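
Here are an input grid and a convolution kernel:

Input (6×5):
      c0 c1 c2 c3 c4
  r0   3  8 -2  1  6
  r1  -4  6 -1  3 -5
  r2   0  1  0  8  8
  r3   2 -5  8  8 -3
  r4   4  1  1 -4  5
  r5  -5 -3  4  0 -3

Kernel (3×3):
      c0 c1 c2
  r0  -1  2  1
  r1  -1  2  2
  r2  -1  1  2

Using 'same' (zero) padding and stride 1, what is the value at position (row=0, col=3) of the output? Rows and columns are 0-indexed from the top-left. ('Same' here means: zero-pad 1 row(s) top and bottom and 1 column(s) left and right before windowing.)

The receptive field on the zero-padded input at this output position is [0 0 0 / -2 1 6 / -1 3 -5]. Elementwise product with the kernel and sum: 0·-1 + 0·2 + 0·1 + -2·-1 + 1·2 + 6·2 + -1·-1 + 3·1 + -5·2.

10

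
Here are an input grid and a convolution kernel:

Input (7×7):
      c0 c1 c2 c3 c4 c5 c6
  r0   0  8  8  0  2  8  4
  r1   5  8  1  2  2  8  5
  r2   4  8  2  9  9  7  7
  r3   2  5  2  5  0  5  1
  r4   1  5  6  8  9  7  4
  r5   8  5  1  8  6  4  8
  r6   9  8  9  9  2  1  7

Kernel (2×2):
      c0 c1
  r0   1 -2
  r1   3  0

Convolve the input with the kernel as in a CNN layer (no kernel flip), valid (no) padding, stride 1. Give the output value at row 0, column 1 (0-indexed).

16

The receptive field on the input at this output position is [8 8 / 8 1]. Elementwise product with the kernel and sum: 8·1 + 8·-2 + 8·3.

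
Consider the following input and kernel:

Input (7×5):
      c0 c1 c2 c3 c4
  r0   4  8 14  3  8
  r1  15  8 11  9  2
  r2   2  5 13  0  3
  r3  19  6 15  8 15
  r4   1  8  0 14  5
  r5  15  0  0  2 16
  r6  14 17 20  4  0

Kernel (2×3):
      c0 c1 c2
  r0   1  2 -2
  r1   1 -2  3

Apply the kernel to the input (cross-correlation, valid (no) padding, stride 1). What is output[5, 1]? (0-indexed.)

-15

The receptive field on the input at this output position is [0 0 2 / 17 20 4]. Elementwise product with the kernel and sum: 0·1 + 0·2 + 2·-2 + 17·1 + 20·-2 + 4·3.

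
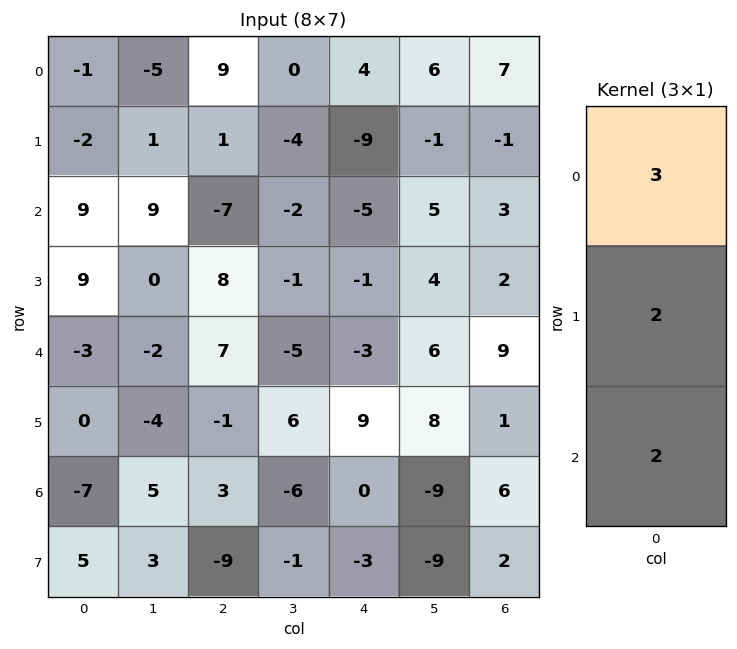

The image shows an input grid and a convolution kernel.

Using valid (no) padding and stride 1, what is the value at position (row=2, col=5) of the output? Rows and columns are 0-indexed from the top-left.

The receptive field on the input at this output position is [5 / 4 / 6]. Elementwise product with the kernel and sum: 5·3 + 4·2 + 6·2.

35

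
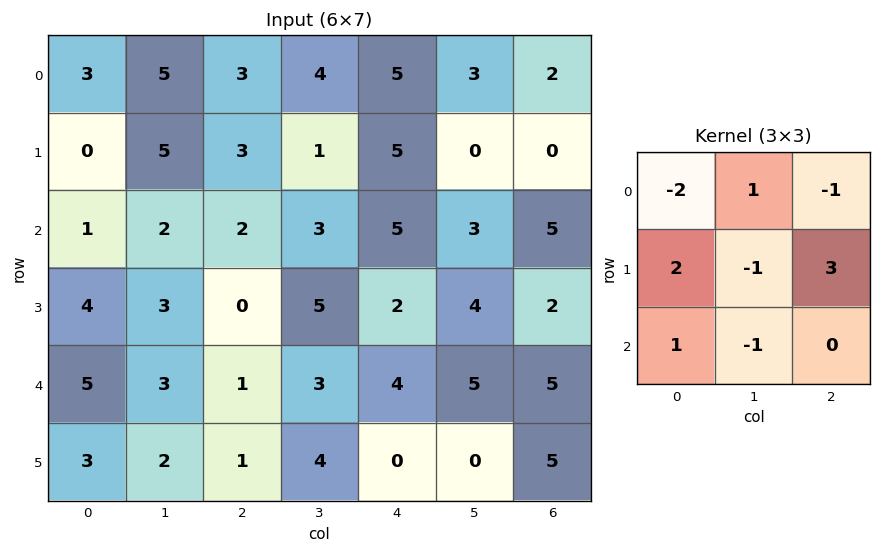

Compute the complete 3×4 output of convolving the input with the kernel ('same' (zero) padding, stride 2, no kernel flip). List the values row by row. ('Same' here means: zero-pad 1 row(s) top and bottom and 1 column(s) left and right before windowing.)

12 21 8 4
-4 6 16 3
2 4 9 -6

Output[0,0]: The receptive field on the zero-padded input at this output position is [0 0 0 / 0 3 5 / 0 0 5]. Elementwise product with the kernel and sum: 0·-2 + 0·1 + 0·-1 + 0·2 + 3·-1 + 5·3 + 0·1 + 0·-1.
Output[0,1]: The receptive field on the zero-padded input at this output position is [0 0 0 / 5 3 4 / 5 3 1]. Elementwise product with the kernel and sum: 0·-2 + 0·1 + 0·-1 + 5·2 + 3·-1 + 4·3 + 5·1 + 3·-1.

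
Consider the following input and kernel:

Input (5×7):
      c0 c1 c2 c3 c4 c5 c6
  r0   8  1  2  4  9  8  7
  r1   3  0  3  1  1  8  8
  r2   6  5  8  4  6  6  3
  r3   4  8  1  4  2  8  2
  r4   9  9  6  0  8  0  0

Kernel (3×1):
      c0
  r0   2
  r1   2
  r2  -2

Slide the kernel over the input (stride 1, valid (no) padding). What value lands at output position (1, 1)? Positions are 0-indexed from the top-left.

-6

The receptive field on the input at this output position is [0 / 5 / 8]. Elementwise product with the kernel and sum: 0·2 + 5·2 + 8·-2.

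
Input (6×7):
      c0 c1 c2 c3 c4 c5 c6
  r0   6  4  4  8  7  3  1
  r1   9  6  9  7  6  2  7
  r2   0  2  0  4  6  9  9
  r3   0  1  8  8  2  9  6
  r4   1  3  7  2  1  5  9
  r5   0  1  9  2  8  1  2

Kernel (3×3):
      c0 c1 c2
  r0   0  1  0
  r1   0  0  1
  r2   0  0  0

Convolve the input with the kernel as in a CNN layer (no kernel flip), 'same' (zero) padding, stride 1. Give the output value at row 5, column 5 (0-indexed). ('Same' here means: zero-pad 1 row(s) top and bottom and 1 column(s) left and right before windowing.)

The receptive field on the zero-padded input at this output position is [1 5 9 / 8 1 2 / 0 0 0]. Elementwise product with the kernel and sum: 5·1 + 2·1.

7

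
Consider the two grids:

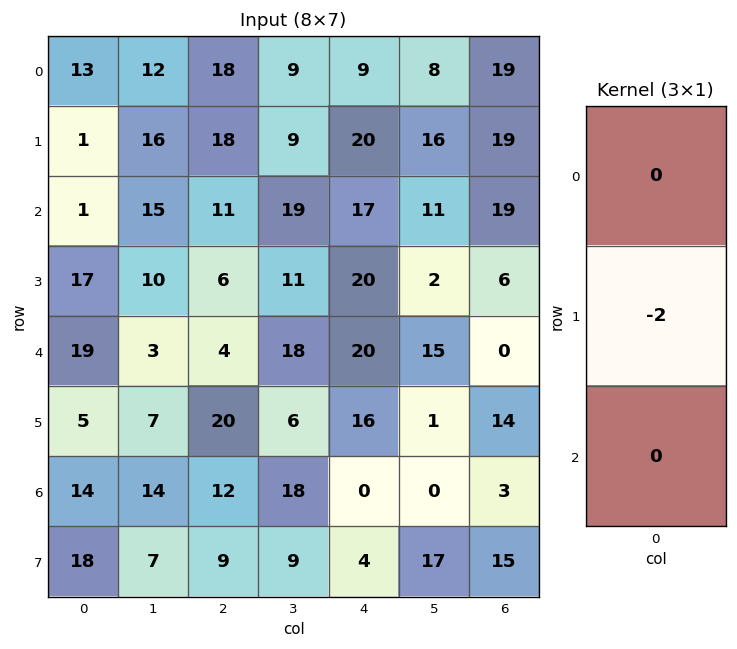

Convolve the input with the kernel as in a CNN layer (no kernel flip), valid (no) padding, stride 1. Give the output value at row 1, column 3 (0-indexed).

The receptive field on the input at this output position is [9 / 19 / 11]. Elementwise product with the kernel and sum: 19·-2.

-38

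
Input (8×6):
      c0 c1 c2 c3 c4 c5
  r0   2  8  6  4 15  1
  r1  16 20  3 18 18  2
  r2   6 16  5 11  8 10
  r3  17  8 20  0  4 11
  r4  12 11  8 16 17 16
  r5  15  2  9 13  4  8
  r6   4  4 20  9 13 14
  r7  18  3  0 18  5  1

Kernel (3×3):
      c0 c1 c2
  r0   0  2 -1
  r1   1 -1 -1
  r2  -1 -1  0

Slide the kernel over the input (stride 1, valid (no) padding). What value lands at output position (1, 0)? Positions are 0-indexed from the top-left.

-3

The receptive field on the input at this output position is [16 20 3 / 6 16 5 / 17 8 20]. Elementwise product with the kernel and sum: 20·2 + 3·-1 + 6·1 + 16·-1 + 5·-1 + 17·-1 + 8·-1.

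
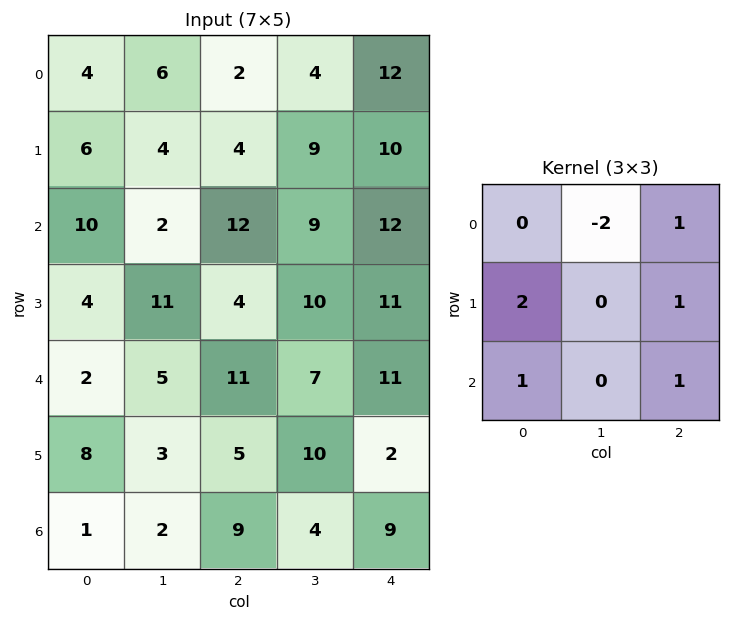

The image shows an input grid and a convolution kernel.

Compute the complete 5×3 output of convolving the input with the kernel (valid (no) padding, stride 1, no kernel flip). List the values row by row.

28 28 46
36 35 43
33 29 35
10 32 31
32 7 27

Output[0,0]: The receptive field on the input at this output position is [4 6 2 / 6 4 4 / 10 2 12]. Elementwise product with the kernel and sum: 6·-2 + 2·1 + 6·2 + 4·1 + 10·1 + 12·1.
Output[0,1]: The receptive field on the input at this output position is [6 2 4 / 4 4 9 / 2 12 9]. Elementwise product with the kernel and sum: 2·-2 + 4·1 + 4·2 + 9·1 + 2·1 + 9·1.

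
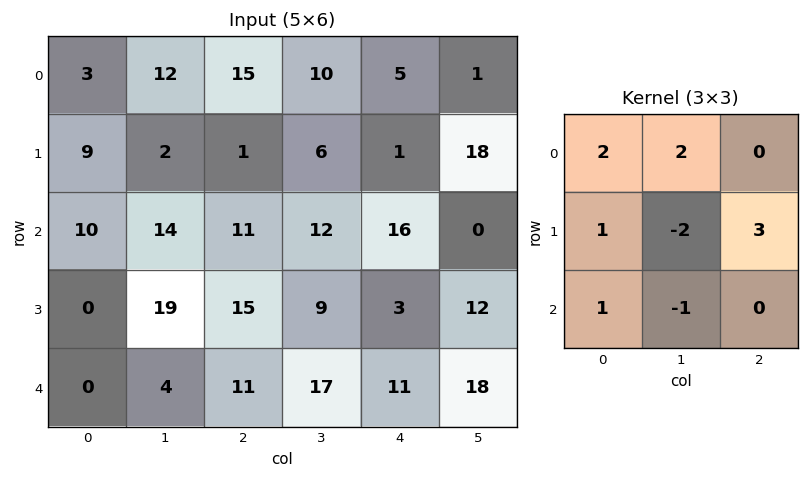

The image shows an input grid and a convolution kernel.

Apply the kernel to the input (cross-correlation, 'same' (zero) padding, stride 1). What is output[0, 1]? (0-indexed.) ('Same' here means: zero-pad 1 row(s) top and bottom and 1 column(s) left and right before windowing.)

The receptive field on the zero-padded input at this output position is [0 0 0 / 3 12 15 / 9 2 1]. Elementwise product with the kernel and sum: 0·2 + 0·2 + 3·1 + 12·-2 + 15·3 + 9·1 + 2·-1.

31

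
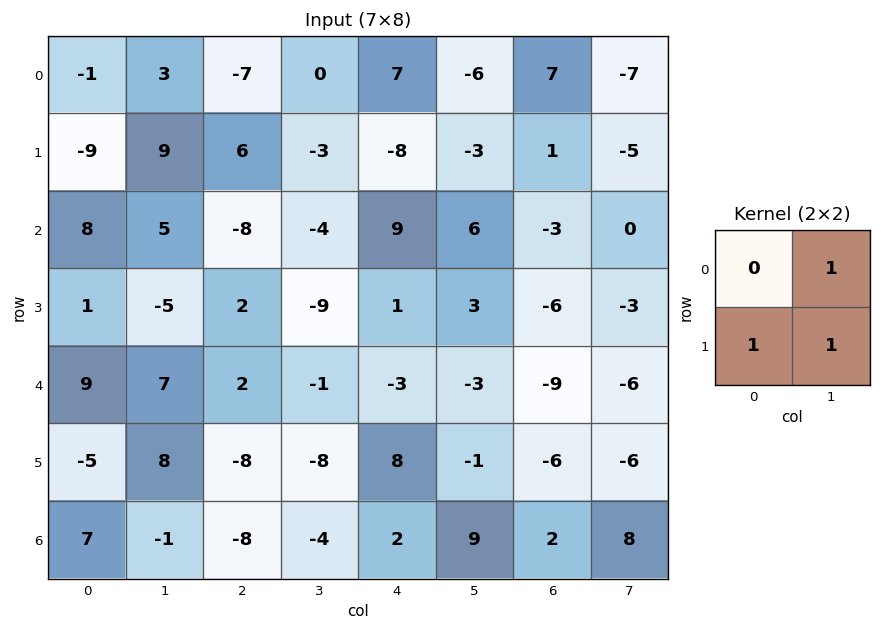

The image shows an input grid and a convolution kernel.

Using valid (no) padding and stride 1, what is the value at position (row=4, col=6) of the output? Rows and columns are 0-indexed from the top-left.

The receptive field on the input at this output position is [-9 -6 / -6 -6]. Elementwise product with the kernel and sum: -6·1 + -6·1 + -6·1.

-18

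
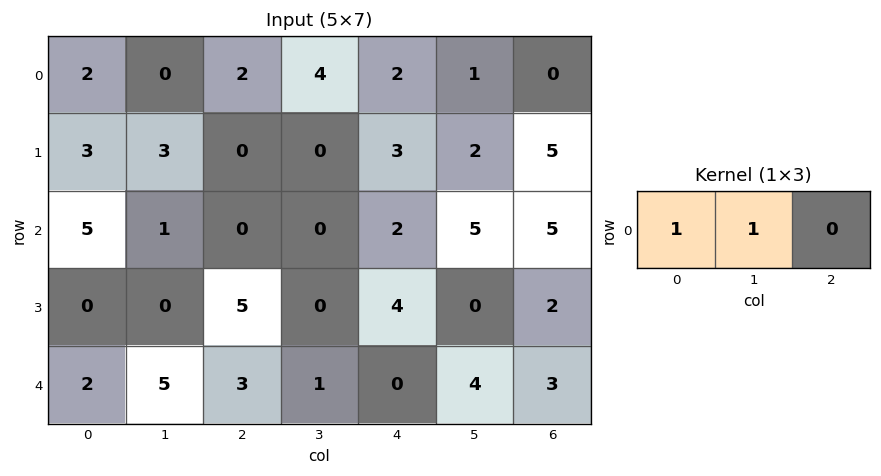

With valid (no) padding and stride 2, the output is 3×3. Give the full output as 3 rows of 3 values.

2 6 3
6 0 7
7 4 4

Output[0,0]: The receptive field on the input at this output position is [2 0 2]. Elementwise product with the kernel and sum: 2·1 + 0·1.
Output[0,1]: The receptive field on the input at this output position is [2 4 2]. Elementwise product with the kernel and sum: 2·1 + 4·1.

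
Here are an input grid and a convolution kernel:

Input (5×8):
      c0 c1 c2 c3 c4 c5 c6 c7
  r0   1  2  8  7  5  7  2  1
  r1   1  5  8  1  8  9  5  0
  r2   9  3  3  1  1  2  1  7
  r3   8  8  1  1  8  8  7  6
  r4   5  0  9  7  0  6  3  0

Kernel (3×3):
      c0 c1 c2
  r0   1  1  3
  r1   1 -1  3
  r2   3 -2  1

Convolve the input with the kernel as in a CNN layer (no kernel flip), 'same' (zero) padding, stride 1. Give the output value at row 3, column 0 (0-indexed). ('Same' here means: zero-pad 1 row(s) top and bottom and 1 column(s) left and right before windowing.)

24

The receptive field on the zero-padded input at this output position is [0 9 3 / 0 8 8 / 0 5 0]. Elementwise product with the kernel and sum: 0·1 + 9·1 + 3·3 + 0·1 + 8·-1 + 8·3 + 0·3 + 5·-2 + 0·1.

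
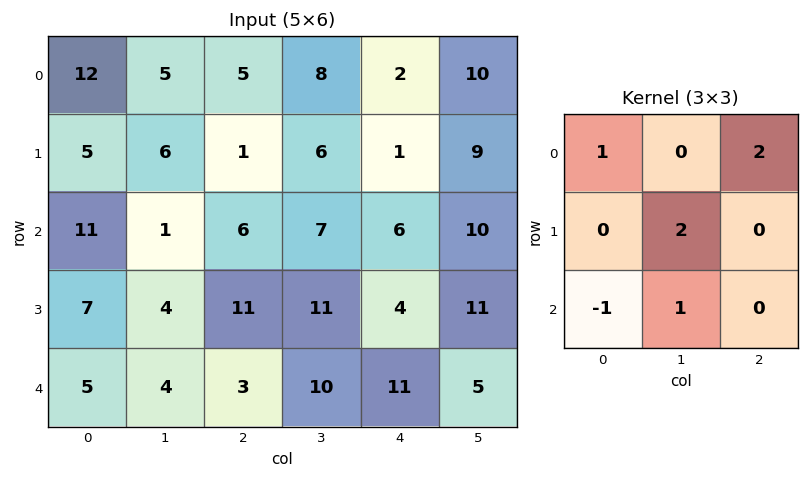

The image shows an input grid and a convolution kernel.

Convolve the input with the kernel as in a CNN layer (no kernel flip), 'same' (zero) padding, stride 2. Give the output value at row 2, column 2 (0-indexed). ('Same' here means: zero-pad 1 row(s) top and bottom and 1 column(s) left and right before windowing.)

The receptive field on the zero-padded input at this output position is [11 4 11 / 10 11 5 / 0 0 0]. Elementwise product with the kernel and sum: 11·1 + 11·2 + 11·2 + 0·-1 + 0·1.

55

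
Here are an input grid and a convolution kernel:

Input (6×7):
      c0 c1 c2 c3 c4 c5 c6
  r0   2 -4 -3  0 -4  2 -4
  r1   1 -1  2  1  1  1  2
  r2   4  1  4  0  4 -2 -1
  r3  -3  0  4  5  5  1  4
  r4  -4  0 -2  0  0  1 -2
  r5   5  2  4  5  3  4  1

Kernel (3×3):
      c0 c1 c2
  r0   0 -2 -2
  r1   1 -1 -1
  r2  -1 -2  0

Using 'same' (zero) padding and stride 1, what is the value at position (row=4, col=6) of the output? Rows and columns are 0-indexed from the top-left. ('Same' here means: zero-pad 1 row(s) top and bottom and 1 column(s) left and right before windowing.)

-11

The receptive field on the zero-padded input at this output position is [1 4 0 / 1 -2 0 / 4 1 0]. Elementwise product with the kernel and sum: 4·-2 + 0·-2 + 1·1 + -2·-1 + 0·-1 + 4·-1 + 1·-2.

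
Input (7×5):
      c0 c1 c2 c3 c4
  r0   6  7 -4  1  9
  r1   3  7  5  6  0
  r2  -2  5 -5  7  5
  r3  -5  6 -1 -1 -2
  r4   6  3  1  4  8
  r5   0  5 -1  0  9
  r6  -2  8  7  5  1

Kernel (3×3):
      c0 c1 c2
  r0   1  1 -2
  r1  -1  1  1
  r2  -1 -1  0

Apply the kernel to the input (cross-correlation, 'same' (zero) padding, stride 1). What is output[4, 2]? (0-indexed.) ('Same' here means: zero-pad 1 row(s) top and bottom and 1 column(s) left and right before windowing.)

The receptive field on the zero-padded input at this output position is [6 -1 -1 / 3 1 4 / 5 -1 0]. Elementwise product with the kernel and sum: 6·1 + -1·1 + -1·-2 + 3·-1 + 1·1 + 4·1 + 5·-1 + -1·-1.

5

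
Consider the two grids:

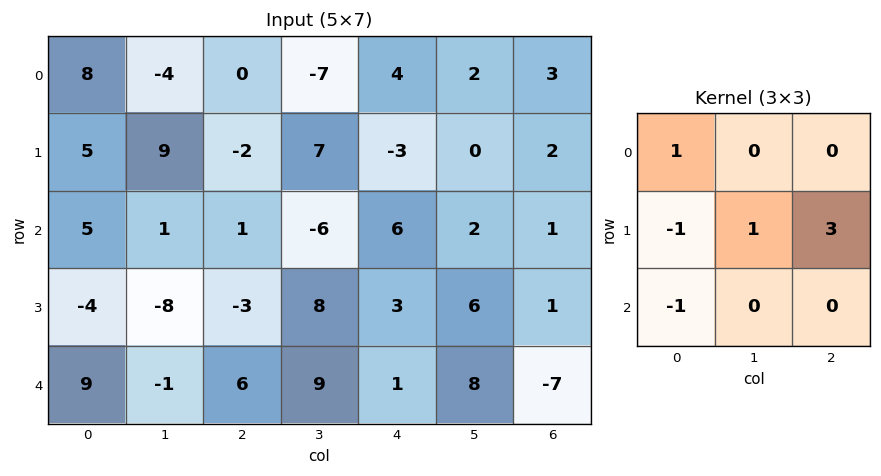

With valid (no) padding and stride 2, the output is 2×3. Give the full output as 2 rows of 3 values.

1 -1 7
-17 15 11

Output[0,0]: The receptive field on the input at this output position is [8 -4 0 / 5 9 -2 / 5 1 1]. Elementwise product with the kernel and sum: 8·1 + 5·-1 + 9·1 + -2·3 + 5·-1.
Output[0,1]: The receptive field on the input at this output position is [0 -7 4 / -2 7 -3 / 1 -6 6]. Elementwise product with the kernel and sum: 0·1 + -2·-1 + 7·1 + -3·3 + 1·-1.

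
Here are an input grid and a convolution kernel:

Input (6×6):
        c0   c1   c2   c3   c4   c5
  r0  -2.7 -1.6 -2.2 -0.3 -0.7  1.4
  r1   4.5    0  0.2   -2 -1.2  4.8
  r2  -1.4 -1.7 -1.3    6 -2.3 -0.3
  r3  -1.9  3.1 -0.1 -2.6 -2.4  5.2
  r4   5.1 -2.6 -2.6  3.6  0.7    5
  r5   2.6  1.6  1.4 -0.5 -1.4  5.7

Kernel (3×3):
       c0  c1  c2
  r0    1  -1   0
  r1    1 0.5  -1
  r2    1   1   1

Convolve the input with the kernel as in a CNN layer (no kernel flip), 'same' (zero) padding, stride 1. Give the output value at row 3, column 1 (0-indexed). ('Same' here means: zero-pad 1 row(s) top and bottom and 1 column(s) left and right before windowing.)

-0.05

The receptive field on the zero-padded input at this output position is [-1.4 -1.7 -1.3 / -1.9 3.1 -0.1 / 5.1 -2.6 -2.6]. Elementwise product with the kernel and sum: -1.4·1 + -1.7·-1 + -1.9·1 + 3.1·0.5 + -0.1·-1 + 5.1·1 + -2.6·1 + -2.6·1.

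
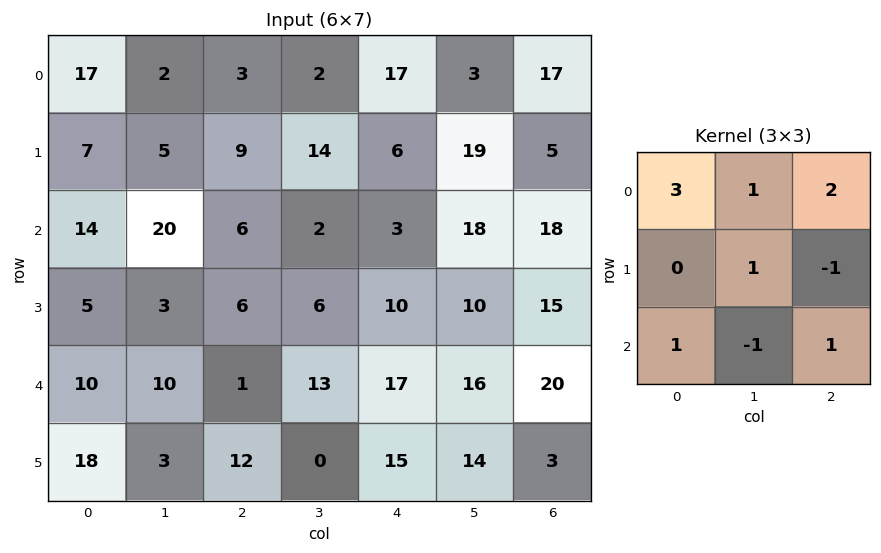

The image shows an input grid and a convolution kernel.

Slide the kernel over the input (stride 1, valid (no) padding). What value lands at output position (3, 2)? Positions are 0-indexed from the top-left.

The receptive field on the input at this output position is [6 6 10 / 1 13 17 / 12 0 15]. Elementwise product with the kernel and sum: 6·3 + 6·1 + 10·2 + 13·1 + 17·-1 + 12·1 + 0·-1 + 15·1.

67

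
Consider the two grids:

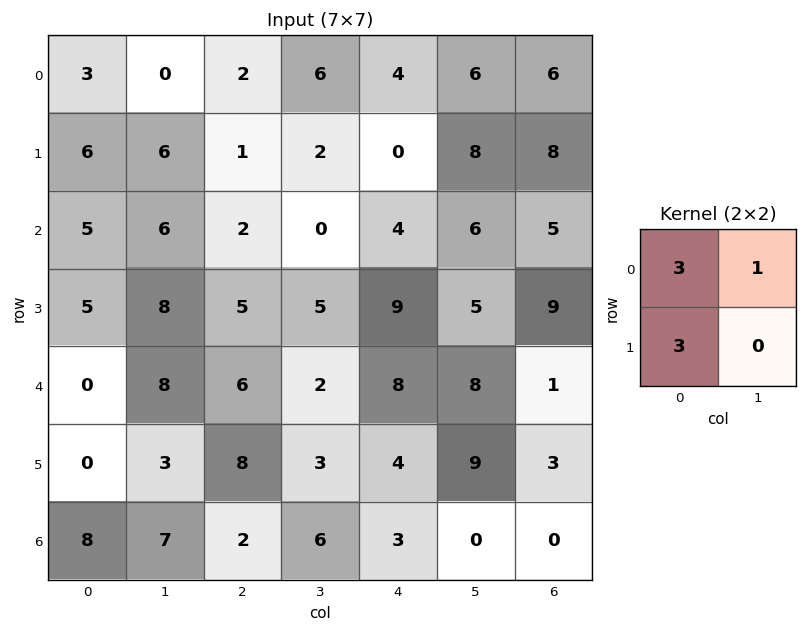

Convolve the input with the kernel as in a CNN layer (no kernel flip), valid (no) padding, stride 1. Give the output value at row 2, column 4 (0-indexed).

45

The receptive field on the input at this output position is [4 6 / 9 5]. Elementwise product with the kernel and sum: 4·3 + 6·1 + 9·3.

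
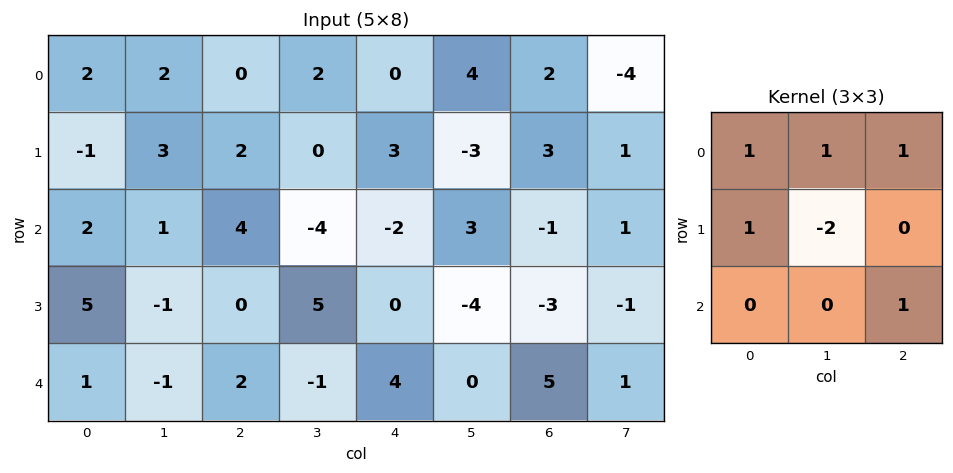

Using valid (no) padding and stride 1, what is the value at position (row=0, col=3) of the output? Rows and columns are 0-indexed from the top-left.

3

The receptive field on the input at this output position is [2 0 4 / 0 3 -3 / -4 -2 3]. Elementwise product with the kernel and sum: 2·1 + 0·1 + 4·1 + 0·1 + 3·-2 + 3·1.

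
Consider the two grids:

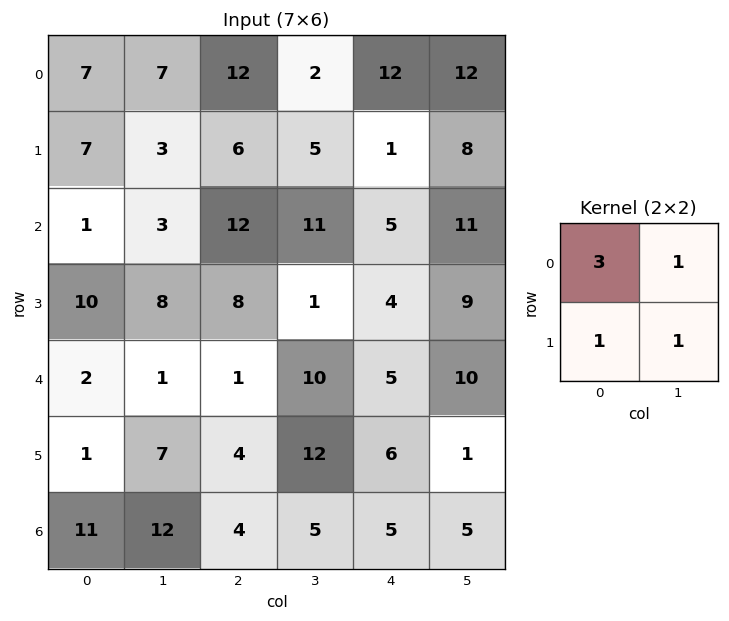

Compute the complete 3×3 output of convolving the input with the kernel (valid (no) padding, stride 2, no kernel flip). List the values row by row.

38 49 57
24 56 39
15 29 32

Output[0,0]: The receptive field on the input at this output position is [7 7 / 7 3]. Elementwise product with the kernel and sum: 7·3 + 7·1 + 7·1 + 3·1.
Output[0,1]: The receptive field on the input at this output position is [12 2 / 6 5]. Elementwise product with the kernel and sum: 12·3 + 2·1 + 6·1 + 5·1.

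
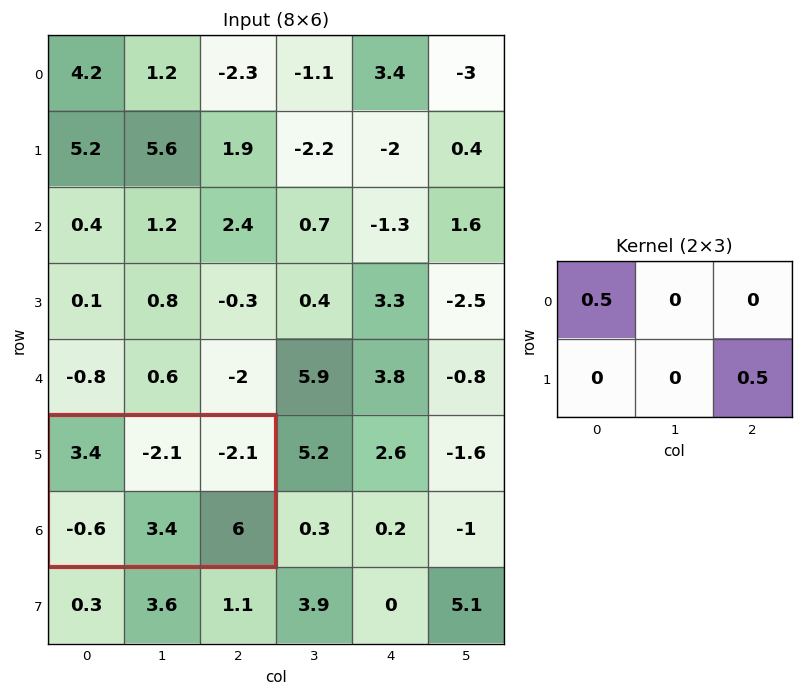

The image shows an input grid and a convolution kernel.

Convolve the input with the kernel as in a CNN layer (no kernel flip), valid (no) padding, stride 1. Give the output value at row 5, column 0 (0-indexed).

4.7

The receptive field on the input at this output position is [3.4 -2.1 -2.1 / -0.6 3.4 6]. Elementwise product with the kernel and sum: 3.4·0.5 + 6·0.5.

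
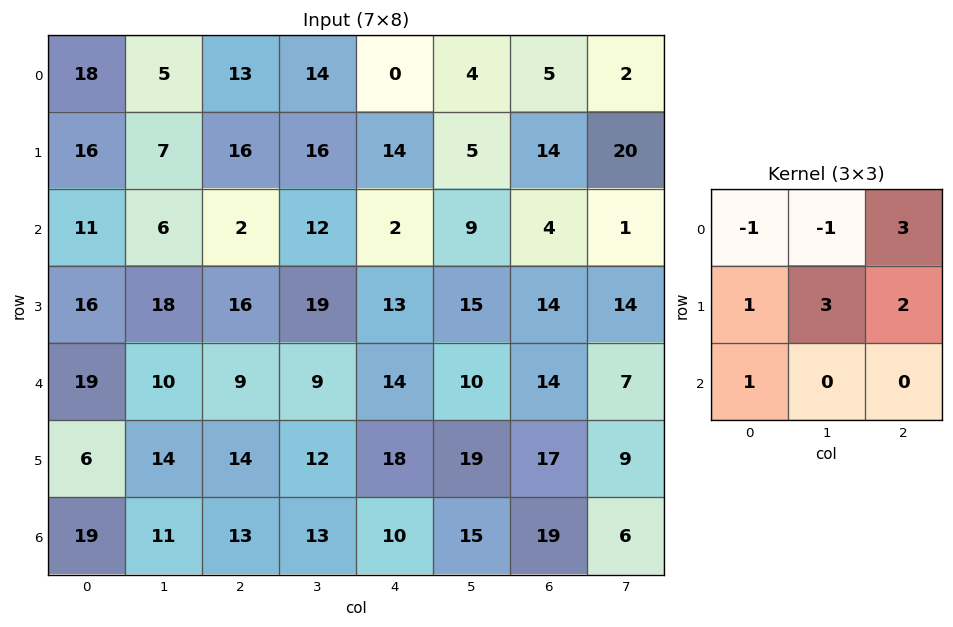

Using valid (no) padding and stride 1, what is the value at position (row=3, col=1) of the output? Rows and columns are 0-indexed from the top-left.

92

The receptive field on the input at this output position is [18 16 19 / 10 9 9 / 14 14 12]. Elementwise product with the kernel and sum: 18·-1 + 16·-1 + 19·3 + 10·1 + 9·3 + 9·2 + 14·1.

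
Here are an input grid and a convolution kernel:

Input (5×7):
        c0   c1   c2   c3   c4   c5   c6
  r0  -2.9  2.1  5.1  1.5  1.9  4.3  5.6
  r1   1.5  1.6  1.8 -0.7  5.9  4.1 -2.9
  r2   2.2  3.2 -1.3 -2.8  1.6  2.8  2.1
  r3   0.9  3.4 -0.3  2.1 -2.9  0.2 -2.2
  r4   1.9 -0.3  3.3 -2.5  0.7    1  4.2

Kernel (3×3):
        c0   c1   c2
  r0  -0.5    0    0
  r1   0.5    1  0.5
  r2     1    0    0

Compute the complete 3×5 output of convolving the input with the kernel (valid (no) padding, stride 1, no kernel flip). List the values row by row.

6.9 4.4 -0.7 4.05 6.25
3.8 1.5 -3.85 4.05 -1.2
4.5 0.55 4.45 -2.85 -2.45

Output[0,0]: The receptive field on the input at this output position is [-2.9 2.1 5.1 / 1.5 1.6 1.8 / 2.2 3.2 -1.3]. Elementwise product with the kernel and sum: -2.9·-0.5 + 1.5·0.5 + 1.6·1 + 1.8·0.5 + 2.2·1.
Output[0,1]: The receptive field on the input at this output position is [2.1 5.1 1.5 / 1.6 1.8 -0.7 / 3.2 -1.3 -2.8]. Elementwise product with the kernel and sum: 2.1·-0.5 + 1.6·0.5 + 1.8·1 + -0.7·0.5 + 3.2·1.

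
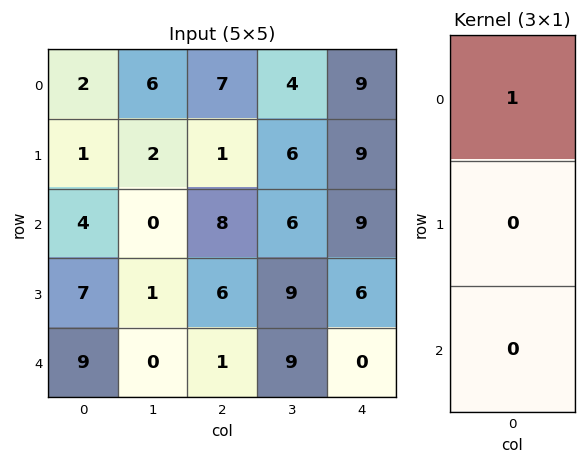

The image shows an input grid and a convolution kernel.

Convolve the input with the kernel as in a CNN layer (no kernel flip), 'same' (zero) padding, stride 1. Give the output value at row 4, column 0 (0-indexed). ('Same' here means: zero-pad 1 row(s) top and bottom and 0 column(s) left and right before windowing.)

The receptive field on the zero-padded input at this output position is [7 / 9 / 0]. Elementwise product with the kernel and sum: 7·1.

7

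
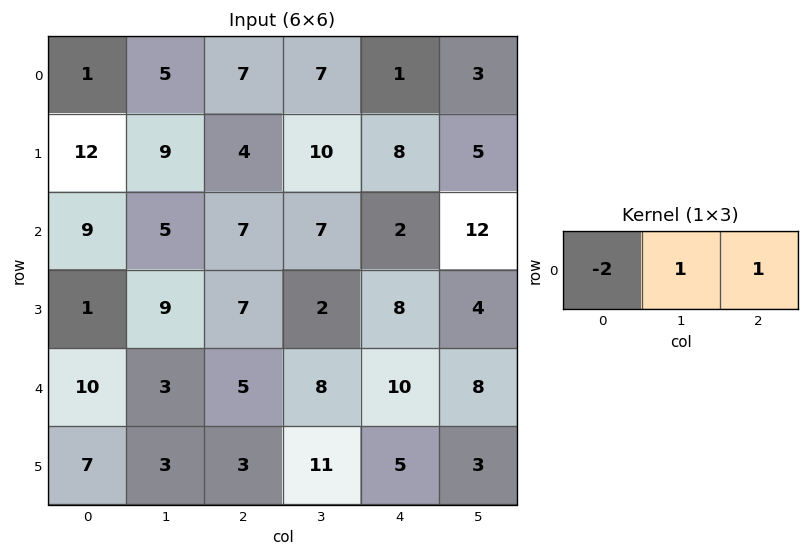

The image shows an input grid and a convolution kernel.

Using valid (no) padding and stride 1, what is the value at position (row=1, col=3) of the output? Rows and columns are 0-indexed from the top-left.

-7

The receptive field on the input at this output position is [10 8 5]. Elementwise product with the kernel and sum: 10·-2 + 8·1 + 5·1.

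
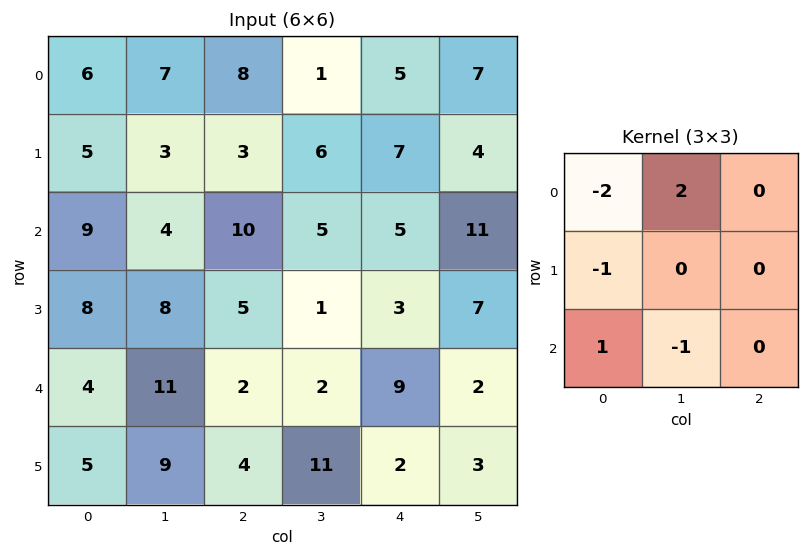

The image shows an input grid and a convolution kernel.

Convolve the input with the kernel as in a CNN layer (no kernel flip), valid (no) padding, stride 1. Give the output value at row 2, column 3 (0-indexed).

The receptive field on the input at this output position is [5 5 11 / 1 3 7 / 2 9 2]. Elementwise product with the kernel and sum: 5·-2 + 5·2 + 1·-1 + 2·1 + 9·-1.

-8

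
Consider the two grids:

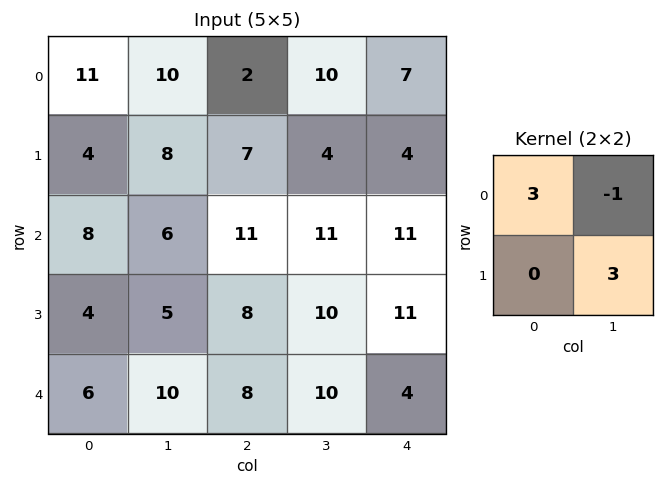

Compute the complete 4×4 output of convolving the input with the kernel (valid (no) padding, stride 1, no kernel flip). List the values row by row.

47 49 8 35
22 50 50 41
33 31 52 55
37 31 44 31

Output[0,0]: The receptive field on the input at this output position is [11 10 / 4 8]. Elementwise product with the kernel and sum: 11·3 + 10·-1 + 8·3.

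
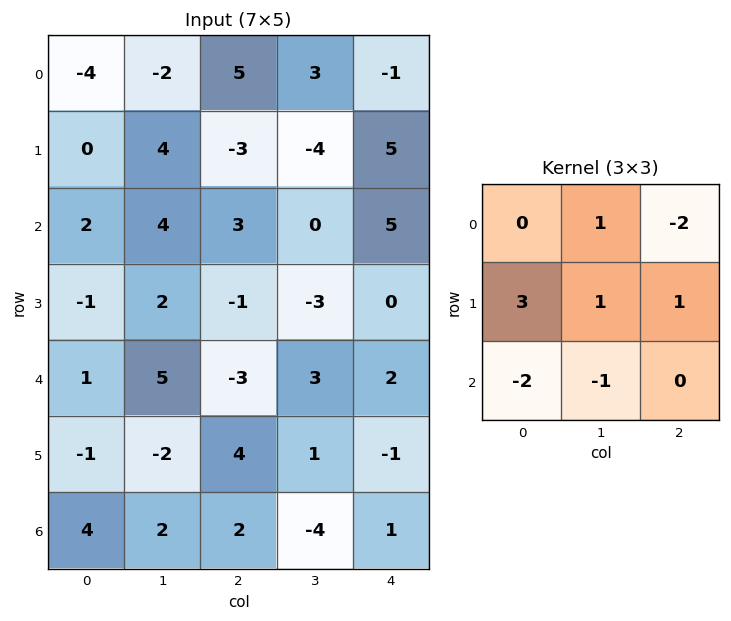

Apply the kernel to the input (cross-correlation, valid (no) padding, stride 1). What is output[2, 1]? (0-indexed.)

-2

The receptive field on the input at this output position is [4 3 0 / 2 -1 -3 / 5 -3 3]. Elementwise product with the kernel and sum: 3·1 + 0·-2 + 2·3 + -1·1 + -3·1 + 5·-2 + -3·-1.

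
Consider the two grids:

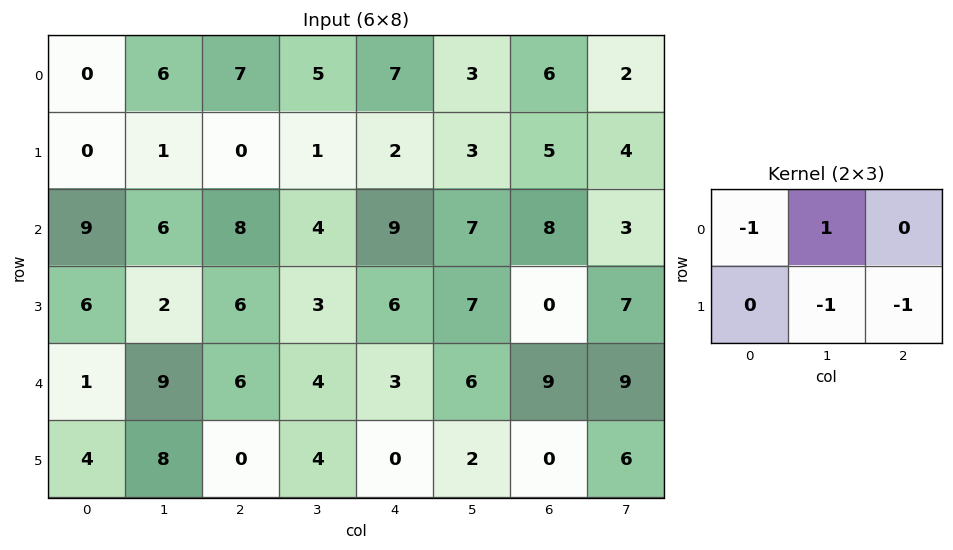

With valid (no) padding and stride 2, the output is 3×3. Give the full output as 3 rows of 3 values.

Output[0,0]: The receptive field on the input at this output position is [0 6 7 / 0 1 0]. Elementwise product with the kernel and sum: 0·-1 + 6·1 + 1·-1 + 0·-1.

5 -5 -12
-11 -13 -9
0 -6 1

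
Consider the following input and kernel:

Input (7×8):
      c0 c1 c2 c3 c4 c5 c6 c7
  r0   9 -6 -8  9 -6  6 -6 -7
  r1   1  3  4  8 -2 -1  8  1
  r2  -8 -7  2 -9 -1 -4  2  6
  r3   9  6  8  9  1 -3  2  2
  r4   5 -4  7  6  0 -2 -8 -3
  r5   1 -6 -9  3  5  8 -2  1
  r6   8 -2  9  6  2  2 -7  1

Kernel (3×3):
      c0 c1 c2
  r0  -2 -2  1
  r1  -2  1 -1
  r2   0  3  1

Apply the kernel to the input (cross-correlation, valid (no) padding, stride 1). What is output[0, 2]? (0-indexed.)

The receptive field on the input at this output position is [-8 9 -6 / 4 8 -2 / 2 -9 -1]. Elementwise product with the kernel and sum: -8·-2 + 9·-2 + -6·1 + 4·-2 + 8·1 + -2·-1 + -9·3 + -1·1.

-34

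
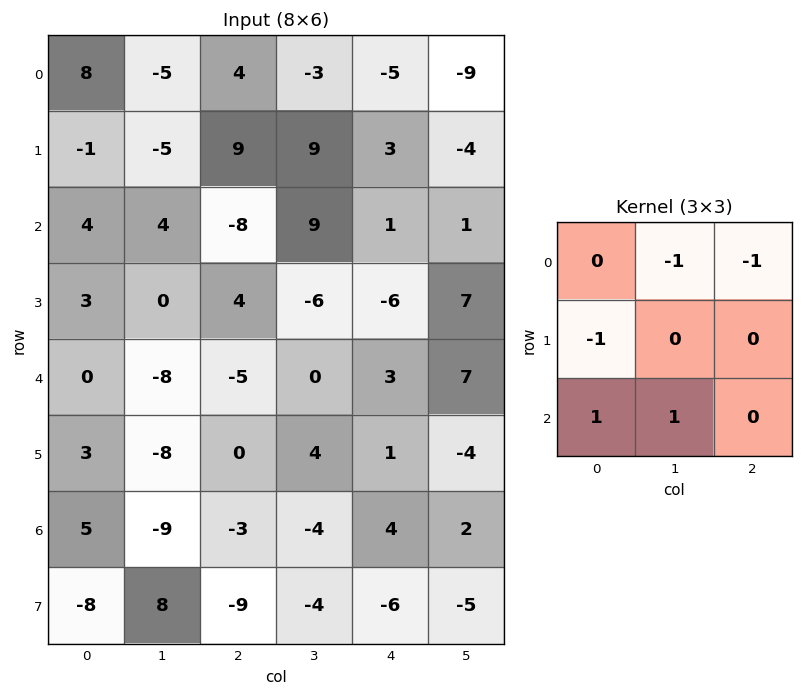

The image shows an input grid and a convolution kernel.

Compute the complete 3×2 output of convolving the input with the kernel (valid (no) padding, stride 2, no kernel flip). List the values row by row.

Output[0,0]: The receptive field on the input at this output position is [8 -5 4 / -1 -5 9 / 4 4 -8]. Elementwise product with the kernel and sum: -5·-1 + 4·-1 + -1·-1 + 4·1 + 4·1.
Output[0,1]: The receptive field on the input at this output position is [4 -3 -5 / 9 9 3 / -8 9 1]. Elementwise product with the kernel and sum: -3·-1 + -5·-1 + 9·-1 + -8·1 + 9·1.

10 0
-7 -19
6 -10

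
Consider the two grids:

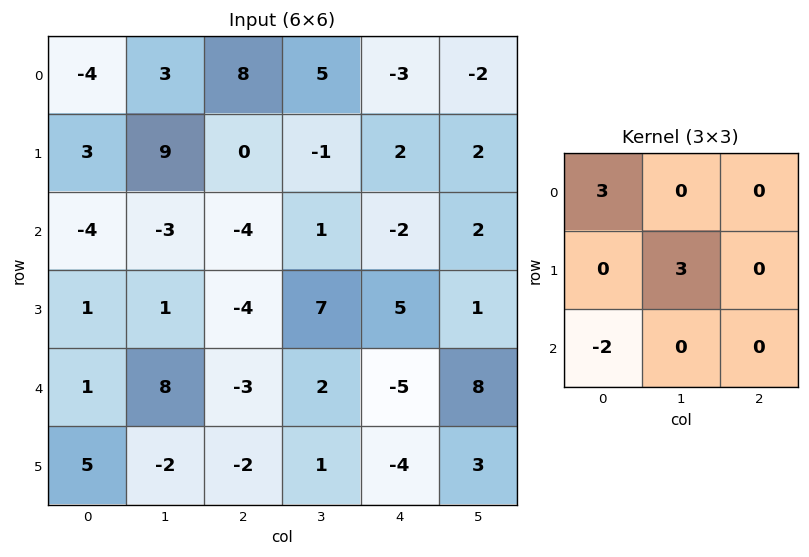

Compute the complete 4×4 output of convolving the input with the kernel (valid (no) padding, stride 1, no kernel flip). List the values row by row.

Output[0,0]: The receptive field on the input at this output position is [-4 3 8 / 3 9 0 / -4 -3 -4]. Elementwise product with the kernel and sum: -4·3 + 9·3 + -4·-2.

23 15 29 19
-2 13 11 -23
-11 -37 15 14
17 -2 -2 4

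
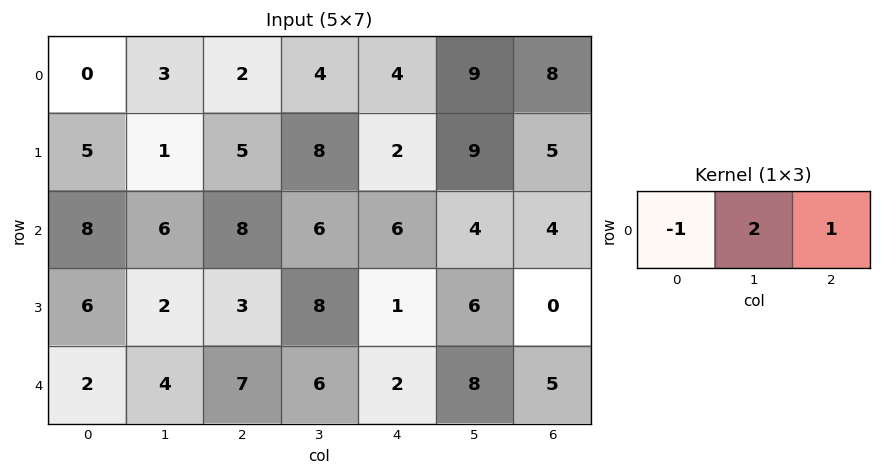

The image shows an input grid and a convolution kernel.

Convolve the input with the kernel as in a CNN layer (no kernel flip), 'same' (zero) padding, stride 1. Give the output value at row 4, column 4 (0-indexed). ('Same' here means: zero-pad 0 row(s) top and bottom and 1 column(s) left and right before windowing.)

6

The receptive field on the zero-padded input at this output position is [6 2 8]. Elementwise product with the kernel and sum: 6·-1 + 2·2 + 8·1.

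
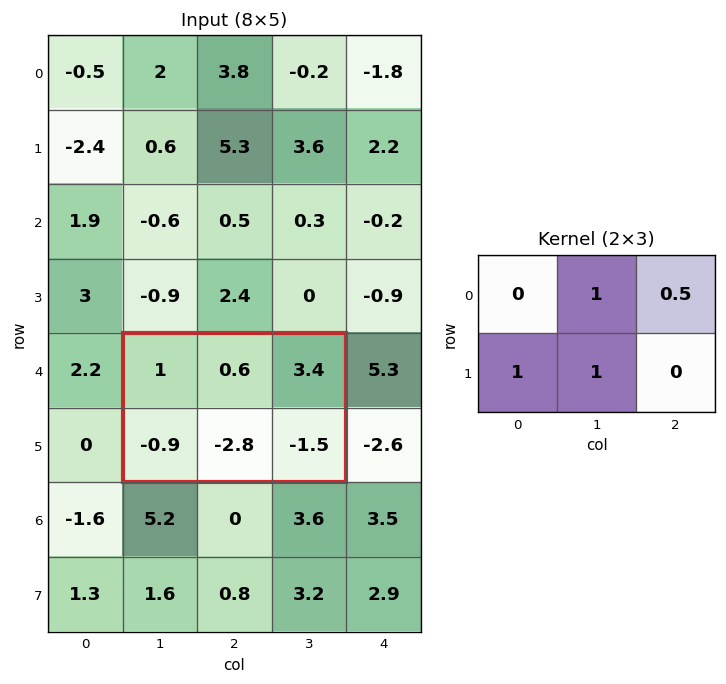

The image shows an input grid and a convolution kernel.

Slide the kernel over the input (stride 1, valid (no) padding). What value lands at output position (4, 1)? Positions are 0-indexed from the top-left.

-1.4

The receptive field on the input at this output position is [1 0.6 3.4 / -0.9 -2.8 -1.5]. Elementwise product with the kernel and sum: 0.6·1 + 3.4·0.5 + -0.9·1 + -2.8·1.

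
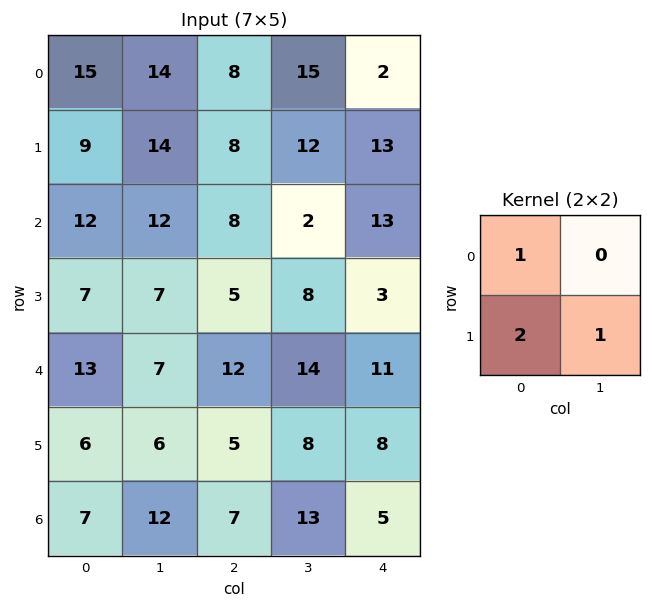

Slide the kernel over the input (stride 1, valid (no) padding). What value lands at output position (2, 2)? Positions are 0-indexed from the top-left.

26

The receptive field on the input at this output position is [8 2 / 5 8]. Elementwise product with the kernel and sum: 8·1 + 5·2 + 8·1.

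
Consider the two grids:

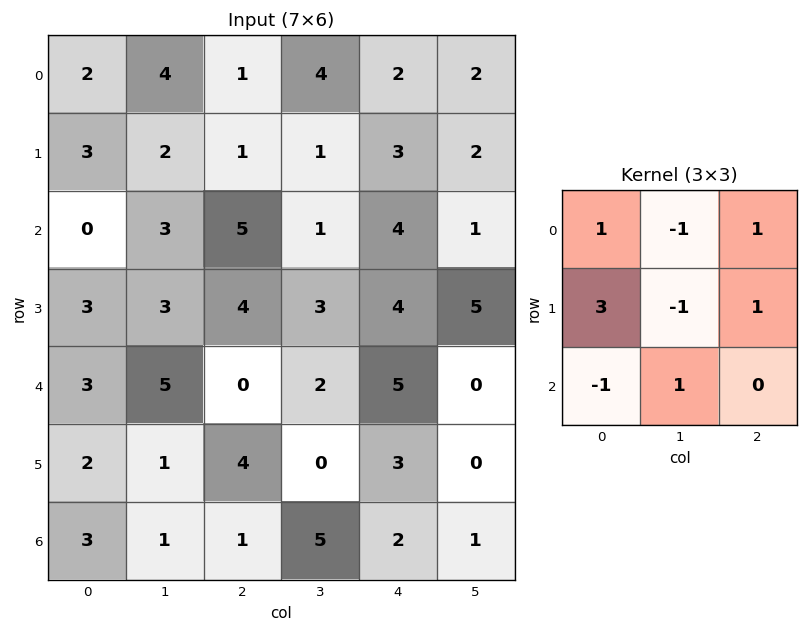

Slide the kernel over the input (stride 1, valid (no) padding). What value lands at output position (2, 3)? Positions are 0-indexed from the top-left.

The receptive field on the input at this output position is [1 4 1 / 3 4 5 / 2 5 0]. Elementwise product with the kernel and sum: 1·1 + 4·-1 + 1·1 + 3·3 + 4·-1 + 5·1 + 2·-1 + 5·1.

11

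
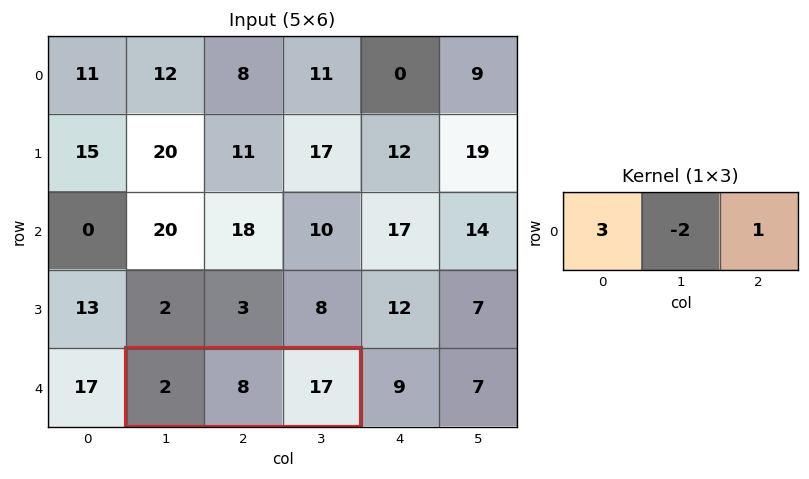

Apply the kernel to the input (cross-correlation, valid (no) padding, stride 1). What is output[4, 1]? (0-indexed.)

7

The receptive field on the input at this output position is [2 8 17]. Elementwise product with the kernel and sum: 2·3 + 8·-2 + 17·1.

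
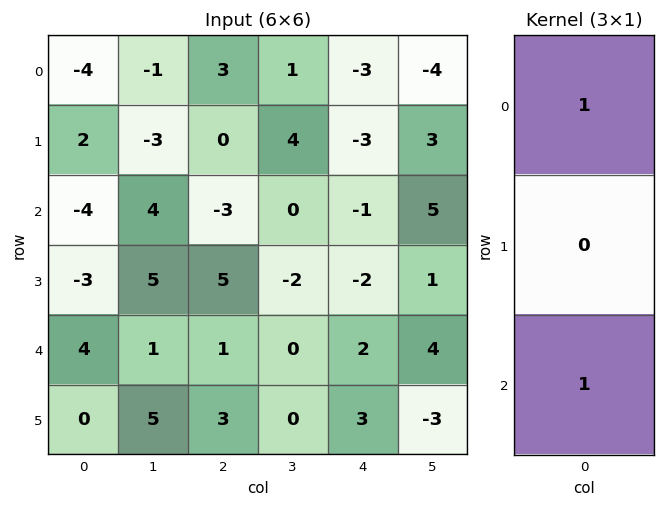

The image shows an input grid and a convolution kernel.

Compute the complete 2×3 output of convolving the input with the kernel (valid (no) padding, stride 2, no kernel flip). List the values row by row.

-8 0 -4
0 -2 1

Output[0,0]: The receptive field on the input at this output position is [-4 / 2 / -4]. Elementwise product with the kernel and sum: -4·1 + -4·1.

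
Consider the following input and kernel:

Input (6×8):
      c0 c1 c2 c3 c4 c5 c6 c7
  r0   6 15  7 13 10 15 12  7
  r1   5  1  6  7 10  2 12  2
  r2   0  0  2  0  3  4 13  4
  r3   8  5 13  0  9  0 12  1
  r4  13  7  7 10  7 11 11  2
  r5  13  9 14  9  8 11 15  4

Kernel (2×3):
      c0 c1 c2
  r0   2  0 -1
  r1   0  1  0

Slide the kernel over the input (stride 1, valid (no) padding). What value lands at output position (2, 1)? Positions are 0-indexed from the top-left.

13

The receptive field on the input at this output position is [0 2 0 / 5 13 0]. Elementwise product with the kernel and sum: 0·2 + 0·-1 + 13·1.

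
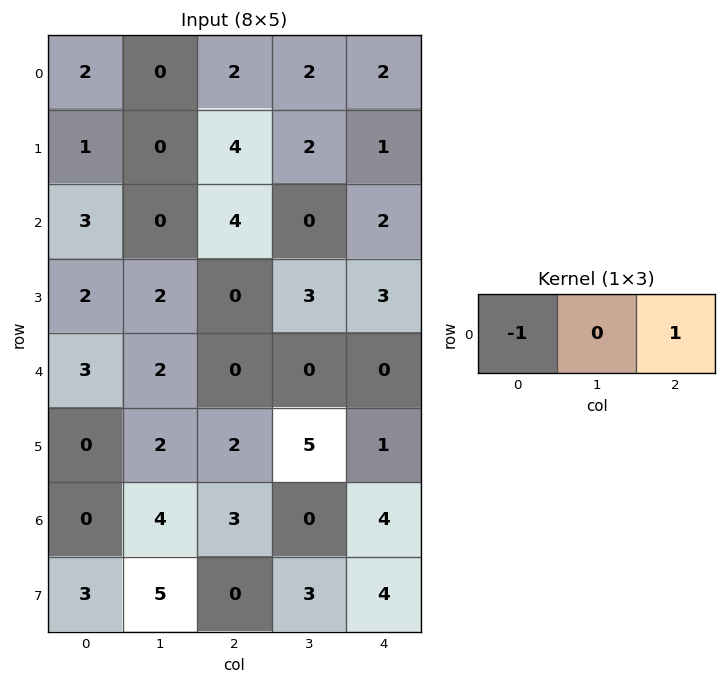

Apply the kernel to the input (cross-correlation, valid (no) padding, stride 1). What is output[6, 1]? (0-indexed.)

-4

The receptive field on the input at this output position is [4 3 0]. Elementwise product with the kernel and sum: 4·-1 + 0·1.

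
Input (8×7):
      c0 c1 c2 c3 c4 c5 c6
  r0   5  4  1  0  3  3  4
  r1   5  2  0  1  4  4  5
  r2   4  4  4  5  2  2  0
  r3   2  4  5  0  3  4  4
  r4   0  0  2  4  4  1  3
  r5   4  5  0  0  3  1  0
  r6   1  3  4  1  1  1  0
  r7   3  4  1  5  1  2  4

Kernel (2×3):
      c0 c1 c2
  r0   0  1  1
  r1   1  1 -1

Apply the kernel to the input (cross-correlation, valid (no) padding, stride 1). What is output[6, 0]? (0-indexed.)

The receptive field on the input at this output position is [1 3 4 / 3 4 1]. Elementwise product with the kernel and sum: 3·1 + 4·1 + 3·1 + 4·1 + 1·-1.

13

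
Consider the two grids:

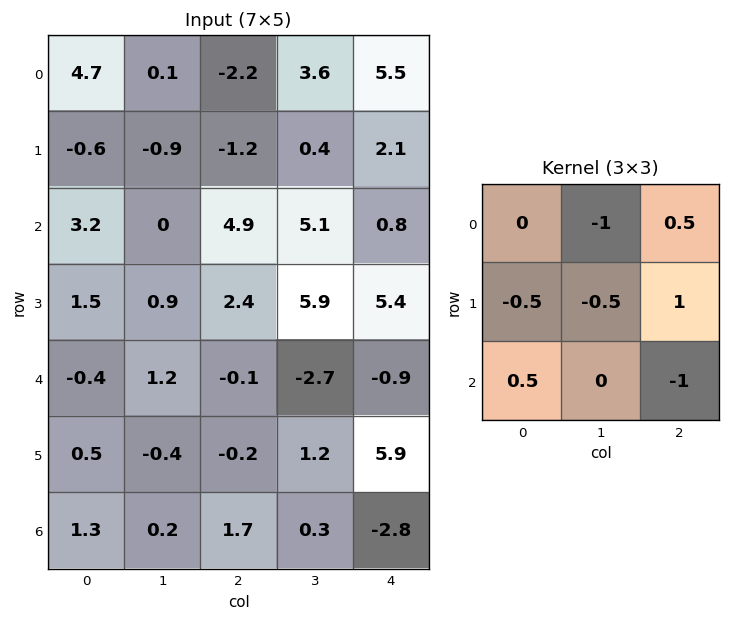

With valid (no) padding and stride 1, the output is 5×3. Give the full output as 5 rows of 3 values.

-4.95 0.35 3.3
1.95 -1.4 -7.75
3.55 5.2 -2.6
0.25 -4.1 -8.7
-2.55 0.05 11.3

Output[0,0]: The receptive field on the input at this output position is [4.7 0.1 -2.2 / -0.6 -0.9 -1.2 / 3.2 0 4.9]. Elementwise product with the kernel and sum: 0.1·-1 + -2.2·0.5 + -0.6·-0.5 + -0.9·-0.5 + -1.2·1 + 3.2·0.5 + 4.9·-1.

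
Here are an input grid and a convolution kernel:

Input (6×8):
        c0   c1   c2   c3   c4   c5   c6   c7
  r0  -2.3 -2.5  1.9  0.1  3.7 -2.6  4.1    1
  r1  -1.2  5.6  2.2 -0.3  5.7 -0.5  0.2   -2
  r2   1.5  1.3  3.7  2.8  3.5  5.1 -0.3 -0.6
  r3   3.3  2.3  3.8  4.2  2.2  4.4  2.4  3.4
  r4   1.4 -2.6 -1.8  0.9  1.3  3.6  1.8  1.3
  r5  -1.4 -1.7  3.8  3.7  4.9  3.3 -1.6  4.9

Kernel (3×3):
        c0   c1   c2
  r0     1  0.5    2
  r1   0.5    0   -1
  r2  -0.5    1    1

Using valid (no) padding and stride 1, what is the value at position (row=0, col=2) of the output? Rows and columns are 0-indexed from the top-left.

9.2

The receptive field on the input at this output position is [1.9 0.1 3.7 / 2.2 -0.3 5.7 / 3.7 2.8 3.5]. Elementwise product with the kernel and sum: 1.9·1 + 0.1·0.5 + 3.7·2 + 2.2·0.5 + 5.7·-1 + 3.7·-0.5 + 2.8·1 + 3.5·1.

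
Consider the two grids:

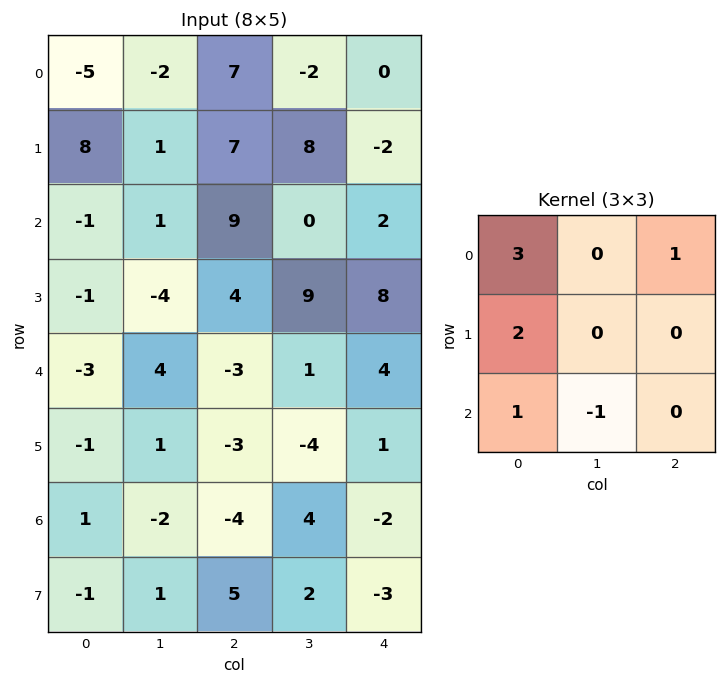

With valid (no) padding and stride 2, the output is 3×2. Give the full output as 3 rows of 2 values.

Output[0,0]: The receptive field on the input at this output position is [-5 -2 7 / 8 1 7 / -1 1 9]. Elementwise product with the kernel and sum: -5·3 + 7·1 + 8·2 + -1·1 + 1·-1.

6 44
-3 33
-11 -19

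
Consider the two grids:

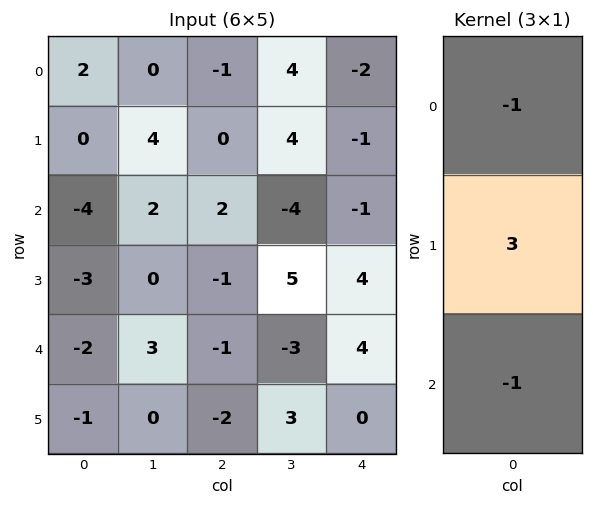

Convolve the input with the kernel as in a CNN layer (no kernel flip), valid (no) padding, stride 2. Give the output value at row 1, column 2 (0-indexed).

9

The receptive field on the input at this output position is [-1 / 4 / 4]. Elementwise product with the kernel and sum: -1·-1 + 4·3 + 4·-1.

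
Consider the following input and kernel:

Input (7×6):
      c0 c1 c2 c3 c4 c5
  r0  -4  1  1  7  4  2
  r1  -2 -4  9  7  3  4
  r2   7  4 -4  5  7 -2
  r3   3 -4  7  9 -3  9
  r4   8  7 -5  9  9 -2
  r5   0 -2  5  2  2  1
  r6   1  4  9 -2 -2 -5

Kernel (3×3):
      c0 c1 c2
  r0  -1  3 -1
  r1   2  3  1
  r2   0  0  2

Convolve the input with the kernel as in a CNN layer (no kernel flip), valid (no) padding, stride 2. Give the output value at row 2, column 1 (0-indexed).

37

The receptive field on the input at this output position is [-5 9 9 / 5 2 2 / 9 -2 -2]. Elementwise product with the kernel and sum: -5·-1 + 9·3 + 9·-1 + 5·2 + 2·3 + 2·1 + -2·2.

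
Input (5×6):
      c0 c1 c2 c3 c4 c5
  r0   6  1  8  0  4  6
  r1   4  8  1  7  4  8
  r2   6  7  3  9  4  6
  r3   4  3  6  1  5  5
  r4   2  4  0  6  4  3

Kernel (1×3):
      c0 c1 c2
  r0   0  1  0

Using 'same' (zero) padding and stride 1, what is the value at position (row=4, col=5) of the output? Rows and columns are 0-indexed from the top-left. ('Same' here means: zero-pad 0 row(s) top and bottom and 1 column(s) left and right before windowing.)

3

The receptive field on the zero-padded input at this output position is [4 3 0]. Elementwise product with the kernel and sum: 3·1.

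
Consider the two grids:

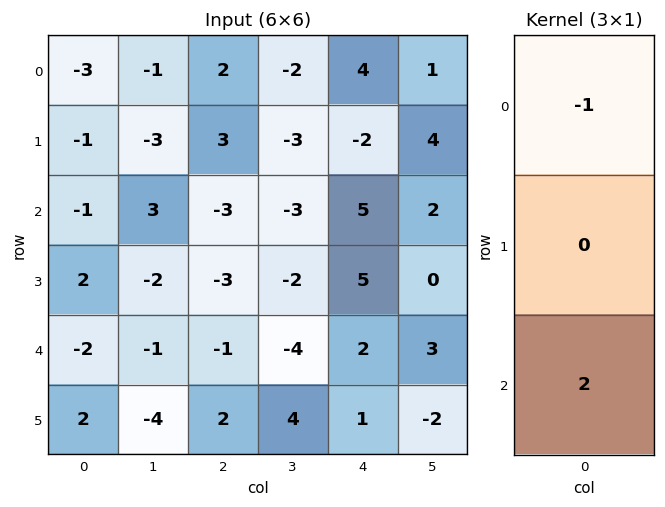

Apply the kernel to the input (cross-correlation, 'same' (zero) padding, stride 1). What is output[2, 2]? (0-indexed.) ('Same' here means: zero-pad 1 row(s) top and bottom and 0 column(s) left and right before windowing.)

The receptive field on the zero-padded input at this output position is [3 / -3 / -3]. Elementwise product with the kernel and sum: 3·-1 + -3·2.

-9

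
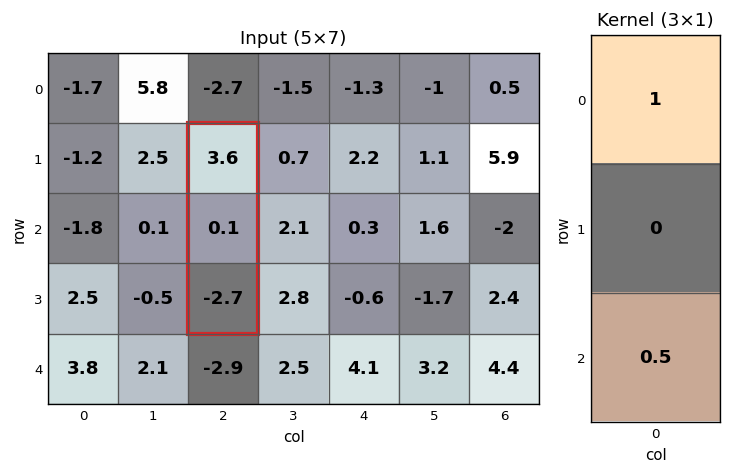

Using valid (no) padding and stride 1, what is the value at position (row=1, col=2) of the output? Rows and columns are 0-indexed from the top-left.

The receptive field on the input at this output position is [3.6 / 0.1 / -2.7]. Elementwise product with the kernel and sum: 3.6·1 + -2.7·0.5.

2.25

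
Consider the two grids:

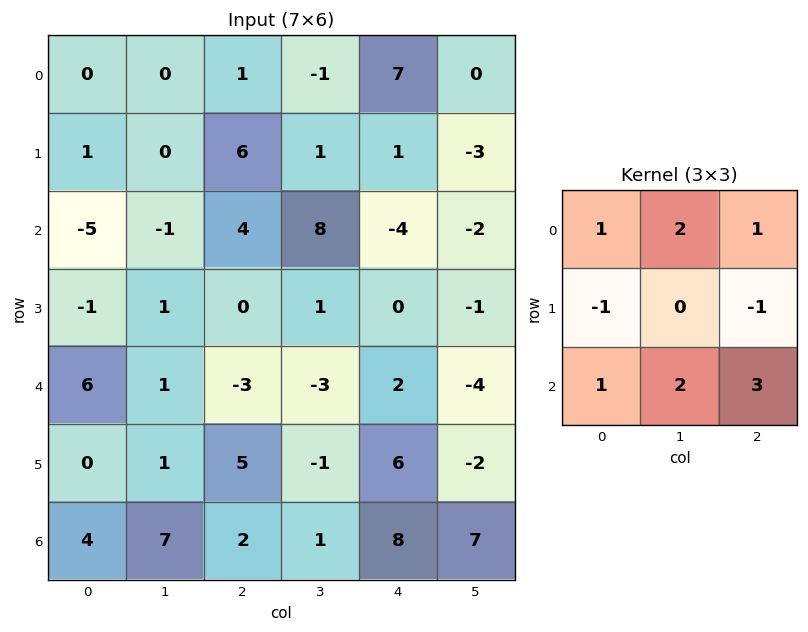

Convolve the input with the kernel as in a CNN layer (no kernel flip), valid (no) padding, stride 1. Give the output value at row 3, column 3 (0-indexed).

The receptive field on the input at this output position is [1 0 -1 / -3 2 -4 / -1 6 -2]. Elementwise product with the kernel and sum: 1·1 + 0·2 + -1·1 + -3·-1 + -4·-1 + -1·1 + 6·2 + -2·3.

12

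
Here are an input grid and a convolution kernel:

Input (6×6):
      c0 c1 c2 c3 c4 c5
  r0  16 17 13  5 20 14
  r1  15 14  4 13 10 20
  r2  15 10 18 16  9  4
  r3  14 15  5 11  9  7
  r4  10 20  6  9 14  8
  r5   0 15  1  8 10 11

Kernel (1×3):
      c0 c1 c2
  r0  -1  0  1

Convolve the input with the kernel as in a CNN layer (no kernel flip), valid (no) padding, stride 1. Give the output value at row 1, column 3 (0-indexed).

The receptive field on the input at this output position is [13 10 20]. Elementwise product with the kernel and sum: 13·-1 + 20·1.

7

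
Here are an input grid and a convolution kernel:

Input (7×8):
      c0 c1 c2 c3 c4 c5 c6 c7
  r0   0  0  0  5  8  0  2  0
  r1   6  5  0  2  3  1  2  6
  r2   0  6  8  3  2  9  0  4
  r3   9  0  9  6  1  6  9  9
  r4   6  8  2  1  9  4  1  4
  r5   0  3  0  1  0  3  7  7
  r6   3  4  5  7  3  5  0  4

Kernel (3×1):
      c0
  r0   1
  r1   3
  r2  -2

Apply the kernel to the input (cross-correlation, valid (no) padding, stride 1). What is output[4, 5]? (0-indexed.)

3

The receptive field on the input at this output position is [4 / 3 / 5]. Elementwise product with the kernel and sum: 4·1 + 3·3 + 5·-2.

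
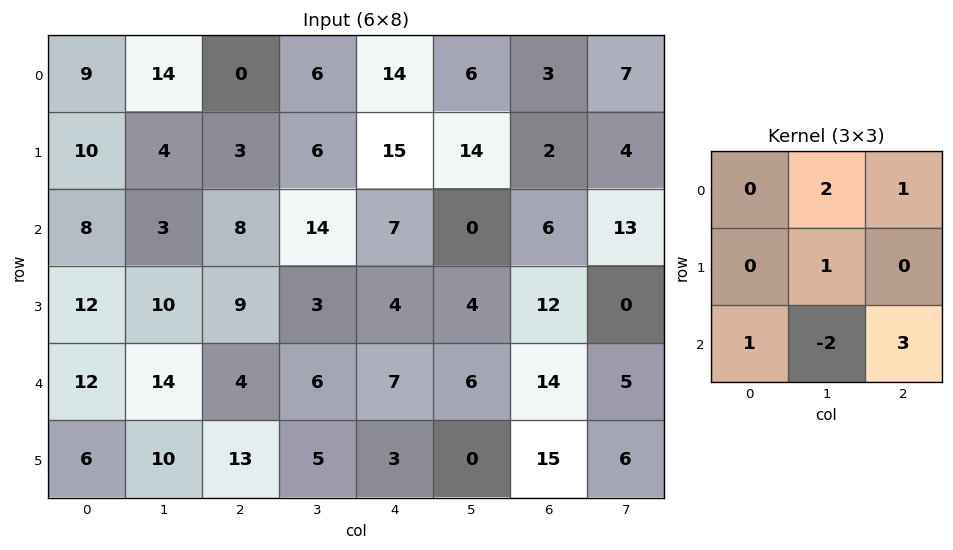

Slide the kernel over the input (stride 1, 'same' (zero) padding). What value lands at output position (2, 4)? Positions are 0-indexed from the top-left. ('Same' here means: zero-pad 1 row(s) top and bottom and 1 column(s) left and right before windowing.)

The receptive field on the zero-padded input at this output position is [6 15 14 / 14 7 0 / 3 4 4]. Elementwise product with the kernel and sum: 15·2 + 14·1 + 7·1 + 3·1 + 4·-2 + 4·3.

58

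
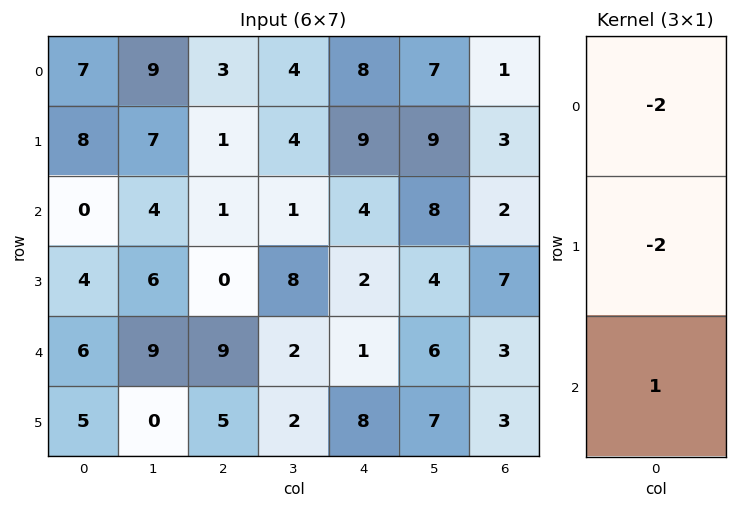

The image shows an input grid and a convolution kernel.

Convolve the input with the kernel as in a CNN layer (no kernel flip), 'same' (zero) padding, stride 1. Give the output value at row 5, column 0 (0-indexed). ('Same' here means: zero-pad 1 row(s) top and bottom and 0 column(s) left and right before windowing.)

The receptive field on the zero-padded input at this output position is [6 / 5 / 0]. Elementwise product with the kernel and sum: 6·-2 + 5·-2 + 0·1.

-22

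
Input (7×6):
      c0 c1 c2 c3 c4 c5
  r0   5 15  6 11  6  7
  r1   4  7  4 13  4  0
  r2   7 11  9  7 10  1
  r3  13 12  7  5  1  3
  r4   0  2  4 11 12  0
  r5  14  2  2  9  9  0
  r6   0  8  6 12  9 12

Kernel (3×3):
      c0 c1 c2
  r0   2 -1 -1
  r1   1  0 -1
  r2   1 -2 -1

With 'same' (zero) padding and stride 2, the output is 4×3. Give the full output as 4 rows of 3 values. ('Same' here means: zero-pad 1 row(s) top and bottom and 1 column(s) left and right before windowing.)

-30 -10 9
-60 -6 28
-57 -8 8
-24 -11 9

Output[0,0]: The receptive field on the zero-padded input at this output position is [0 0 0 / 0 5 15 / 0 4 7]. Elementwise product with the kernel and sum: 0·2 + 0·-1 + 0·-1 + 0·1 + 15·-1 + 0·1 + 4·-2 + 7·-1.
Output[0,1]: The receptive field on the zero-padded input at this output position is [0 0 0 / 15 6 11 / 7 4 13]. Elementwise product with the kernel and sum: 0·2 + 0·-1 + 0·-1 + 15·1 + 11·-1 + 7·1 + 4·-2 + 13·-1.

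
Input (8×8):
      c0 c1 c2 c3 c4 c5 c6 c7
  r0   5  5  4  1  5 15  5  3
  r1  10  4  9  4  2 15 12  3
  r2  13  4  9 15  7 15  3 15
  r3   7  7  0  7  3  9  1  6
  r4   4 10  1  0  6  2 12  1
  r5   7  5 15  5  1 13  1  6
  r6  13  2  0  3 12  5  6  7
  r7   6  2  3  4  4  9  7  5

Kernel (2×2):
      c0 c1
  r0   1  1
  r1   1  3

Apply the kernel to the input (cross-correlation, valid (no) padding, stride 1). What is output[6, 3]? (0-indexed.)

31

The receptive field on the input at this output position is [3 12 / 4 4]. Elementwise product with the kernel and sum: 3·1 + 12·1 + 4·1 + 4·3.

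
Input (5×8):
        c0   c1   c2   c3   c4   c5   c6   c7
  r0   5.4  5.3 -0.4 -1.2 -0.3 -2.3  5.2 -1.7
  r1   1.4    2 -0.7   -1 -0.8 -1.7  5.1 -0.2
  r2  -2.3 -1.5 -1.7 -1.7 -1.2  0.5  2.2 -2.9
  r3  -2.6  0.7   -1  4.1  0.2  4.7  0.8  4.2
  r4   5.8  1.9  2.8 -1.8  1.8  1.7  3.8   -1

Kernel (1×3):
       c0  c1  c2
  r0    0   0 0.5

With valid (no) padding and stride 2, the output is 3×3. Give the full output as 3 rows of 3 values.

-0.2 -0.15 2.6
-0.85 -0.6 1.1
1.4 0.9 1.9

Output[0,0]: The receptive field on the input at this output position is [5.4 5.3 -0.4]. Elementwise product with the kernel and sum: -0.4·0.5.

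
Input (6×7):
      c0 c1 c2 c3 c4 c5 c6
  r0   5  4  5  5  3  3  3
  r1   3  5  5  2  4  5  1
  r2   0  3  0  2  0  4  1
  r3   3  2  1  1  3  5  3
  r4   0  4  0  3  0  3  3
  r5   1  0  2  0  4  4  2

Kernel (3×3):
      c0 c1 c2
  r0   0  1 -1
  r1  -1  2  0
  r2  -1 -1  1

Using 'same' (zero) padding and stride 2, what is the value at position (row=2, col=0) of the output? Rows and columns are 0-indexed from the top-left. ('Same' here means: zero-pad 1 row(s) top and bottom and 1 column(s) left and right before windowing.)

0

The receptive field on the zero-padded input at this output position is [0 3 2 / 0 0 4 / 0 1 0]. Elementwise product with the kernel and sum: 3·1 + 2·-1 + 0·-1 + 0·2 + 0·-1 + 1·-1 + 0·1.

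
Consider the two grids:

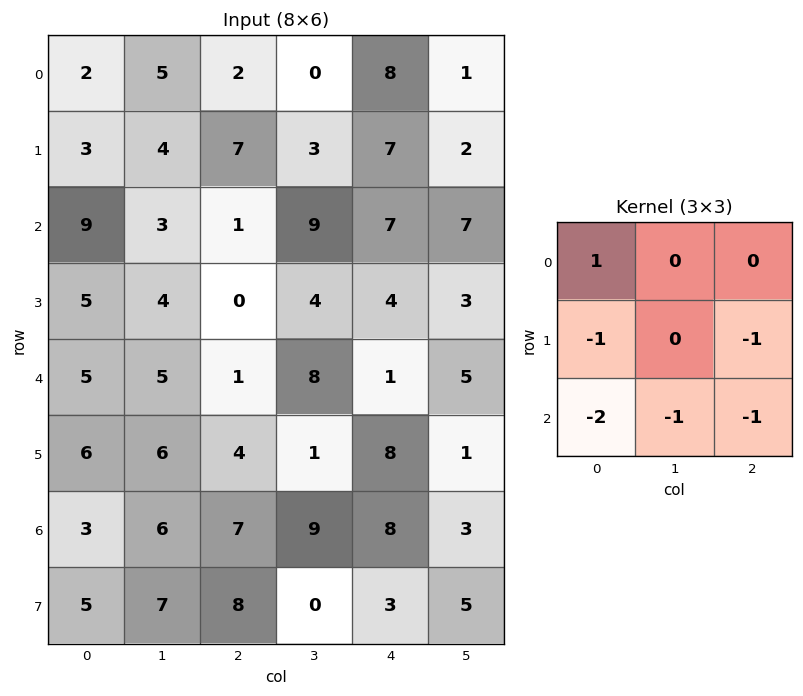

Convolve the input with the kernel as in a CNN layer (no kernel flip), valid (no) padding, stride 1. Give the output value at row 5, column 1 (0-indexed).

The receptive field on the input at this output position is [6 4 1 / 6 7 9 / 7 8 0]. Elementwise product with the kernel and sum: 6·1 + 6·-1 + 9·-1 + 7·-2 + 8·-1 + 0·-1.

-31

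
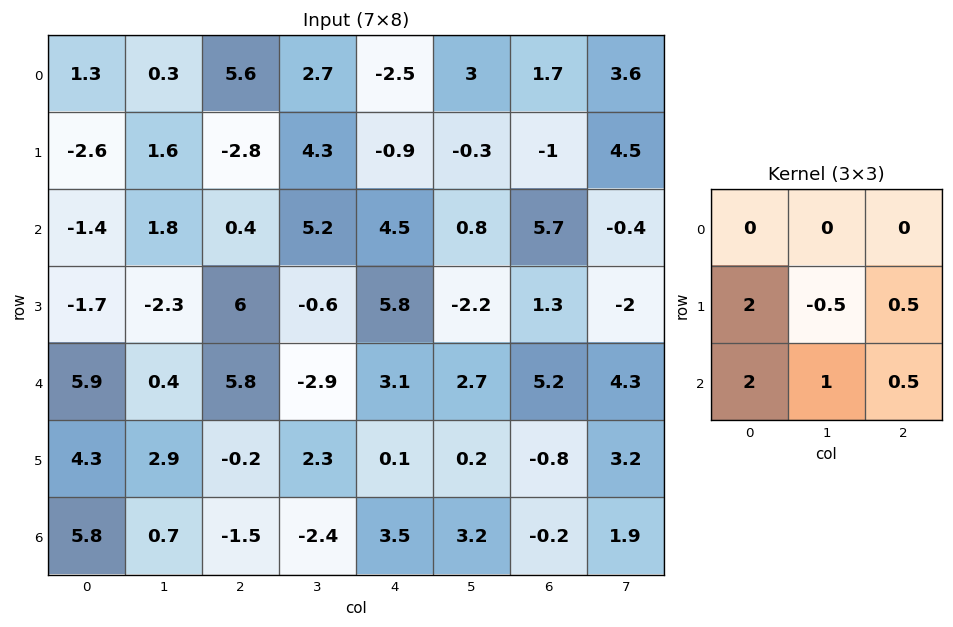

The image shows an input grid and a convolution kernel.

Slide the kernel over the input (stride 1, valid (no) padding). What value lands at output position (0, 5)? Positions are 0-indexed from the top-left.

9.25

The receptive field on the input at this output position is [3 1.7 3.6 / -0.3 -1 4.5 / 0.8 5.7 -0.4]. Elementwise product with the kernel and sum: -0.3·2 + -1·-0.5 + 4.5·0.5 + 0.8·2 + 5.7·1 + -0.4·0.5.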